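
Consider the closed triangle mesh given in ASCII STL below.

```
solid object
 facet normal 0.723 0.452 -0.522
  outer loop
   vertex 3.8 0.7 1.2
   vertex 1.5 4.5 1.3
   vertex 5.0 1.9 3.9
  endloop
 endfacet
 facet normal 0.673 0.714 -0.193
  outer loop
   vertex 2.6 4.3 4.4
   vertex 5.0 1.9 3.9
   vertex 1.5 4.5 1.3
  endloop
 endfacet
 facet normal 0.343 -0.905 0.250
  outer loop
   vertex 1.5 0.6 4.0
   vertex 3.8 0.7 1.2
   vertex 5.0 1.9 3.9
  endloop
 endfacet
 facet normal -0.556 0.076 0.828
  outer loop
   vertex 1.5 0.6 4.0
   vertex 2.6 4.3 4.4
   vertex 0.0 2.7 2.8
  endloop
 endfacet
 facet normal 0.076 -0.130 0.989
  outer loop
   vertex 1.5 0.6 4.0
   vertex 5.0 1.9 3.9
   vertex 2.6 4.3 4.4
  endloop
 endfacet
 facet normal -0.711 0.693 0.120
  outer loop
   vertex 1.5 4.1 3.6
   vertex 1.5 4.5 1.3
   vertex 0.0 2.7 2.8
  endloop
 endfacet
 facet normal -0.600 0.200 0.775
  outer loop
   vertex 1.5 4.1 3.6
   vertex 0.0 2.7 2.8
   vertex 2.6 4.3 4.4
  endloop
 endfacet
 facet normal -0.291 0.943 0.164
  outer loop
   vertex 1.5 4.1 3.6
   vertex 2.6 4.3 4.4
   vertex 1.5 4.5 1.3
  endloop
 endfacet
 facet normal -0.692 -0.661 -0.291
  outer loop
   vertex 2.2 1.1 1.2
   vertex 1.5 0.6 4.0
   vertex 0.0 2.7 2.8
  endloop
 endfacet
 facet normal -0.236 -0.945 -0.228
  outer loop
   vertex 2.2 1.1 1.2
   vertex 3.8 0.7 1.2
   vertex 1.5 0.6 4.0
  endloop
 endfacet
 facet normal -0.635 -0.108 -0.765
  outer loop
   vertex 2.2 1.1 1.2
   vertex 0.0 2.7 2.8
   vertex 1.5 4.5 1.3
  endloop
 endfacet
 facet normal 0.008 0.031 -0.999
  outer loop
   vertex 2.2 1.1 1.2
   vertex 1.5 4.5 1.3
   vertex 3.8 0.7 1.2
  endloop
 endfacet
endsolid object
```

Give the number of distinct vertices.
8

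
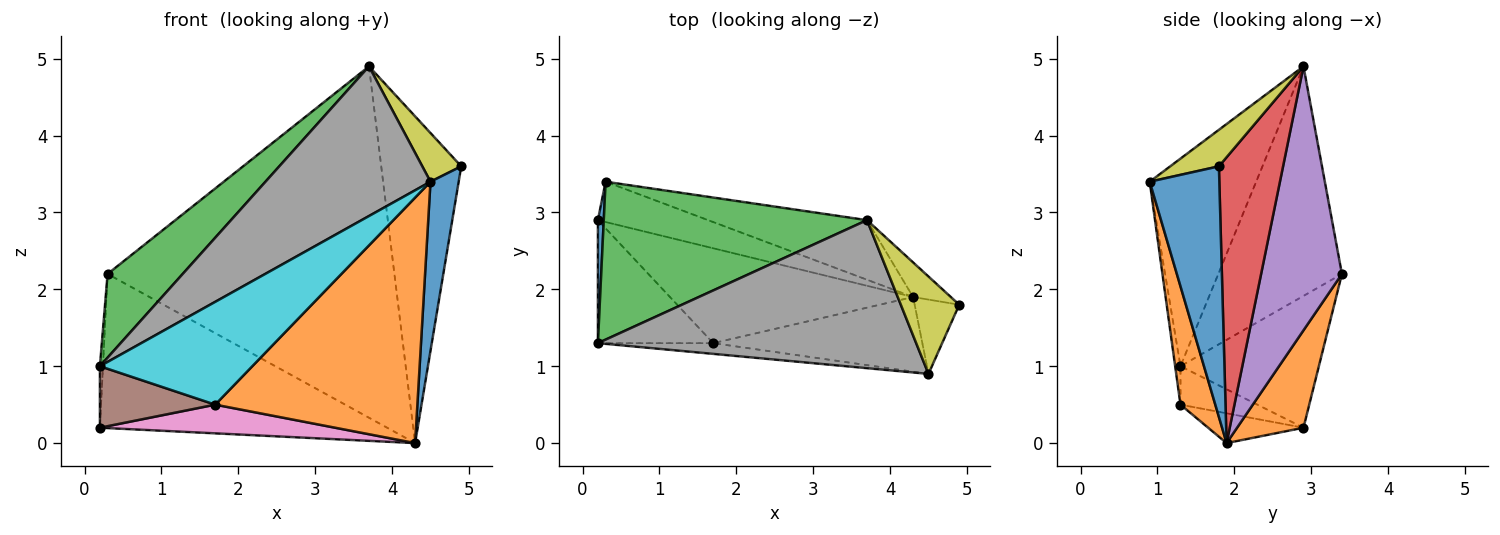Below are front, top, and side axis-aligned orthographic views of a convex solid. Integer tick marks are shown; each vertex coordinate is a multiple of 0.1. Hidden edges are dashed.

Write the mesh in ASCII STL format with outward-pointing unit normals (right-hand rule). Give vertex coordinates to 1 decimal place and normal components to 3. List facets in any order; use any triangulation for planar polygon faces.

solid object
 facet normal -0.999 0.022 0.044
  outer loop
   vertex 0.2 2.9 0.2
   vertex 0.2 1.3 1.0
   vertex 0.3 3.4 2.2
  endloop
 endfacet
 facet normal 0.218 0.944 -0.247
  outer loop
   vertex 0.2 2.9 0.2
   vertex 0.3 3.4 2.2
   vertex 4.3 1.9 0.0
  endloop
 endfacet
 facet normal -0.610 -0.371 0.700
  outer loop
   vertex 3.7 2.9 4.9
   vertex 0.3 3.4 2.2
   vertex 0.2 1.3 1.0
  endloop
 endfacet
 facet normal 0.624 0.777 -0.082
  outer loop
   vertex 3.7 2.9 4.9
   vertex 4.9 1.8 3.6
   vertex 4.3 1.9 0.0
  endloop
 endfacet
 facet normal 0.268 0.950 -0.161
  outer loop
   vertex 3.7 2.9 4.9
   vertex 4.3 1.9 0.0
   vertex 0.3 3.4 2.2
  endloop
 endfacet
 facet normal -0.286 -0.429 -0.857
  outer loop
   vertex 1.7 1.3 0.5
   vertex 0.2 1.3 1.0
   vertex 0.2 2.9 0.2
  endloop
 endfacet
 facet normal -0.116 -0.287 -0.951
  outer loop
   vertex 1.7 1.3 0.5
   vertex 0.2 2.9 0.2
   vertex 4.3 1.9 0.0
  endloop
 endfacet
 facet normal -0.417 -0.646 0.639
  outer loop
   vertex 4.5 0.9 3.4
   vertex 3.7 2.9 4.9
   vertex 0.2 1.3 1.0
  endloop
 endfacet
 facet normal 0.488 -0.390 0.781
  outer loop
   vertex 4.5 0.9 3.4
   vertex 4.9 1.8 3.6
   vertex 3.7 2.9 4.9
  endloop
 endfacet
 facet normal -0.035 -0.994 -0.104
  outer loop
   vertex 4.5 0.9 3.4
   vertex 0.2 1.3 1.0
   vertex 1.7 1.3 0.5
  endloop
 endfacet
 facet normal 0.915 -0.370 -0.163
  outer loop
   vertex 4.5 0.9 3.4
   vertex 4.3 1.9 0.0
   vertex 4.9 1.8 3.6
  endloop
 endfacet
 facet normal 0.163 -0.944 -0.287
  outer loop
   vertex 4.5 0.9 3.4
   vertex 1.7 1.3 0.5
   vertex 4.3 1.9 0.0
  endloop
 endfacet
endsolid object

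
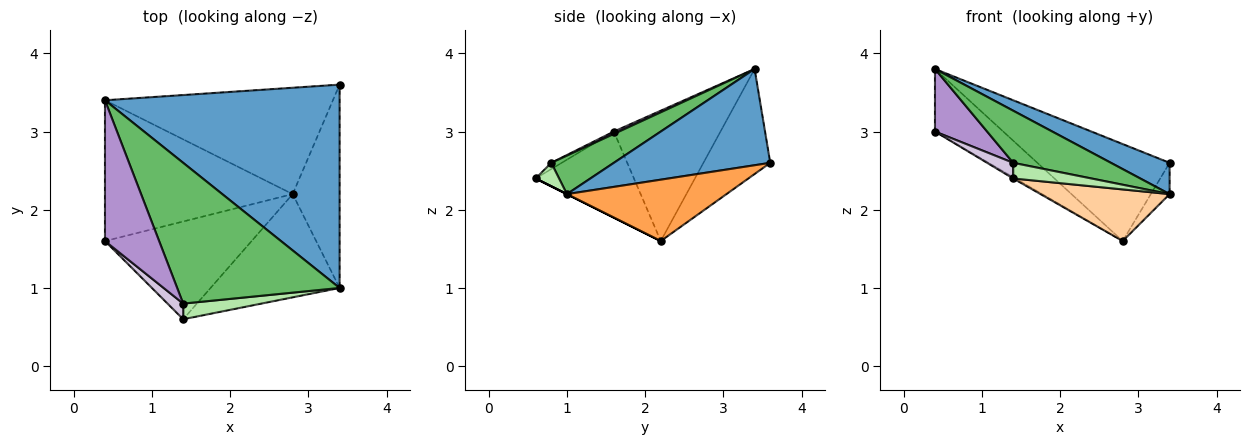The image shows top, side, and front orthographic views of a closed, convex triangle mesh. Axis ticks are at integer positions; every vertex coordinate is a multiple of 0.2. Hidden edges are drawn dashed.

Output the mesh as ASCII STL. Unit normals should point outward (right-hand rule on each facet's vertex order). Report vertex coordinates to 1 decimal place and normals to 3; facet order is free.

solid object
 facet normal 0.376 -0.141 0.916
  outer loop
   vertex 3.4 3.6 2.6
   vertex 0.4 3.4 3.8
   vertex 3.4 1.0 2.2
  endloop
 endfacet
 facet normal -0.322 0.638 -0.700
  outer loop
   vertex 2.8 2.2 1.6
   vertex 0.4 3.4 3.8
   vertex 3.4 3.6 2.6
  endloop
 endfacet
 facet normal 0.791 0.093 -0.605
  outer loop
   vertex 2.8 2.2 1.6
   vertex 3.4 3.6 2.6
   vertex 3.4 1.0 2.2
  endloop
 endfacet
 facet normal 0.000 -0.447 -0.894
  outer loop
   vertex 1.4 0.6 2.4
   vertex 2.8 2.2 1.6
   vertex 3.4 1.0 2.2
  endloop
 endfacet
 facet normal 0.217 -0.339 0.915
  outer loop
   vertex 1.4 0.8 2.6
   vertex 3.4 1.0 2.2
   vertex 0.4 3.4 3.8
  endloop
 endfacet
 facet normal 0.208 -0.692 0.692
  outer loop
   vertex 1.4 0.8 2.6
   vertex 1.4 0.6 2.4
   vertex 3.4 1.0 2.2
  endloop
 endfacet
 facet normal -0.536 0.343 -0.772
  outer loop
   vertex 0.4 1.6 3.0
   vertex 0.4 3.4 3.8
   vertex 2.8 2.2 1.6
  endloop
 endfacet
 facet normal -0.506 0.011 -0.862
  outer loop
   vertex 0.4 1.6 3.0
   vertex 2.8 2.2 1.6
   vertex 1.4 0.6 2.4
  endloop
 endfacet
 facet normal 0.041 -0.406 0.913
  outer loop
   vertex 0.4 1.6 3.0
   vertex 1.4 0.8 2.6
   vertex 0.4 3.4 3.8
  endloop
 endfacet
 facet normal -0.272 -0.680 0.680
  outer loop
   vertex 0.4 1.6 3.0
   vertex 1.4 0.6 2.4
   vertex 1.4 0.8 2.6
  endloop
 endfacet
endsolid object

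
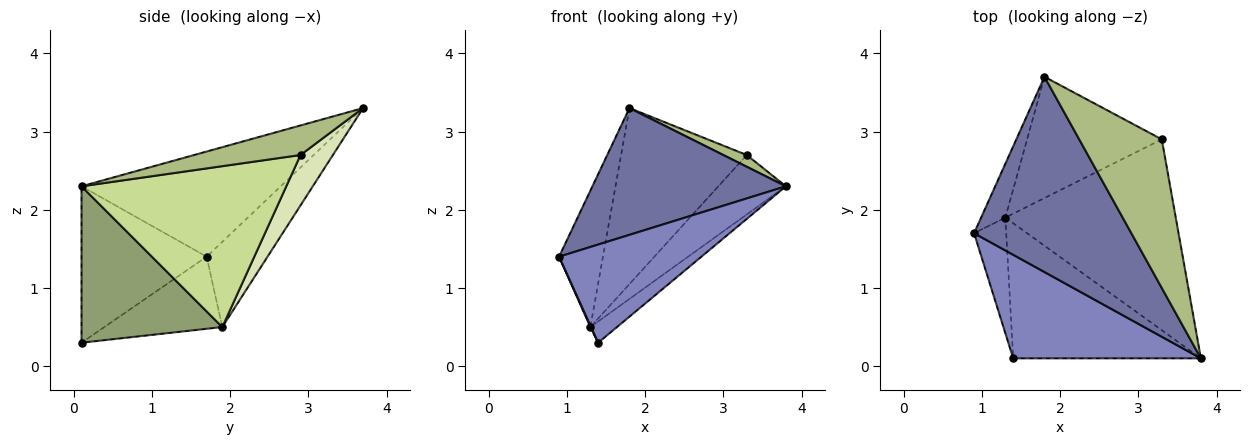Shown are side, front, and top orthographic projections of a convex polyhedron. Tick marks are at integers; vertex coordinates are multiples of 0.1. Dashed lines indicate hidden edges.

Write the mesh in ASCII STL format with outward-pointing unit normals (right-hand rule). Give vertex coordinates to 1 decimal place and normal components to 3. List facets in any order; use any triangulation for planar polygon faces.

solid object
 facet normal -0.489 -0.475 0.732
  outer loop
   vertex 1.8 3.7 3.3
   vertex 0.9 1.7 1.4
   vertex 3.8 0.1 2.3
  endloop
 endfacet
 facet normal -0.518 -0.589 0.621
  outer loop
   vertex 1.4 0.1 0.3
   vertex 3.8 0.1 2.3
   vertex 0.9 1.7 1.4
  endloop
 endfacet
 facet normal -0.791 0.569 -0.225
  outer loop
   vertex 1.3 1.9 0.5
   vertex 0.9 1.7 1.4
   vertex 1.8 3.7 3.3
  endloop
 endfacet
 facet normal -0.913 -0.006 -0.407
  outer loop
   vertex 1.3 1.9 0.5
   vertex 1.4 0.1 0.3
   vertex 0.9 1.7 1.4
  endloop
 endfacet
 facet normal 0.636 0.120 -0.763
  outer loop
   vertex 1.3 1.9 0.5
   vertex 3.8 0.1 2.3
   vertex 1.4 0.1 0.3
  endloop
 endfacet
 facet normal 0.336 -0.074 0.939
  outer loop
   vertex 3.3 2.9 2.7
   vertex 1.8 3.7 3.3
   vertex 3.8 0.1 2.3
  endloop
 endfacet
 facet normal 0.670 0.221 -0.709
  outer loop
   vertex 3.3 2.9 2.7
   vertex 3.8 0.1 2.3
   vertex 1.3 1.9 0.5
  endloop
 endfacet
 facet normal 0.208 0.806 -0.555
  outer loop
   vertex 3.3 2.9 2.7
   vertex 1.3 1.9 0.5
   vertex 1.8 3.7 3.3
  endloop
 endfacet
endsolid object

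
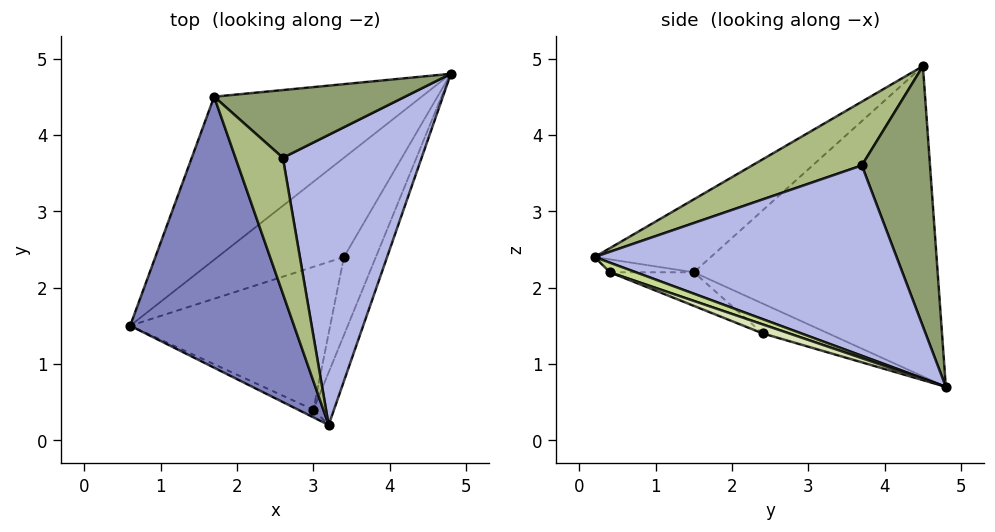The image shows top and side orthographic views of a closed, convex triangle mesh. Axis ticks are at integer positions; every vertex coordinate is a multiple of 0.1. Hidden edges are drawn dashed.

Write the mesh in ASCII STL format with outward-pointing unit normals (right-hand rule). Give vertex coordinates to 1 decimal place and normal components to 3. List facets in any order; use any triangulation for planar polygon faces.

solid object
 facet normal -0.647 0.627 -0.433
  outer loop
   vertex 1.7 4.5 4.9
   vertex 4.8 4.8 0.7
   vertex 0.6 1.5 2.2
  endloop
 endfacet
 facet normal -0.337 -0.558 0.758
  outer loop
   vertex 1.7 4.5 4.9
   vertex 0.6 1.5 2.2
   vertex 3.2 0.2 2.4
  endloop
 endfacet
 facet normal -0.227 -0.148 -0.962
  outer loop
   vertex 3.4 2.4 1.4
   vertex 0.6 1.5 2.2
   vertex 4.8 4.8 0.7
  endloop
 endfacet
 facet normal 0.807 -0.063 0.588
  outer loop
   vertex 2.6 3.7 3.6
   vertex 3.2 0.2 2.4
   vertex 4.8 4.8 0.7
  endloop
 endfacet
 facet normal 0.805 -0.054 0.591
  outer loop
   vertex 2.6 3.7 3.6
   vertex 4.8 4.8 0.7
   vertex 1.7 4.5 4.9
  endloop
 endfacet
 facet normal 0.801 -0.067 0.595
  outer loop
   vertex 2.6 3.7 3.6
   vertex 1.7 4.5 4.9
   vertex 3.2 0.2 2.4
  endloop
 endfacet
 facet normal 0.382 -0.434 -0.816
  outer loop
   vertex 3.0 0.4 2.2
   vertex 4.8 4.8 0.7
   vertex 3.2 0.2 2.4
  endloop
 endfacet
 facet normal 0.249 -0.402 -0.881
  outer loop
   vertex 3.0 0.4 2.2
   vertex 3.4 2.4 1.4
   vertex 4.8 4.8 0.7
  endloop
 endfacet
 facet normal -0.374 -0.816 -0.442
  outer loop
   vertex 3.0 0.4 2.2
   vertex 3.2 0.2 2.4
   vertex 0.6 1.5 2.2
  endloop
 endfacet
 facet normal -0.156 -0.340 -0.927
  outer loop
   vertex 3.0 0.4 2.2
   vertex 0.6 1.5 2.2
   vertex 3.4 2.4 1.4
  endloop
 endfacet
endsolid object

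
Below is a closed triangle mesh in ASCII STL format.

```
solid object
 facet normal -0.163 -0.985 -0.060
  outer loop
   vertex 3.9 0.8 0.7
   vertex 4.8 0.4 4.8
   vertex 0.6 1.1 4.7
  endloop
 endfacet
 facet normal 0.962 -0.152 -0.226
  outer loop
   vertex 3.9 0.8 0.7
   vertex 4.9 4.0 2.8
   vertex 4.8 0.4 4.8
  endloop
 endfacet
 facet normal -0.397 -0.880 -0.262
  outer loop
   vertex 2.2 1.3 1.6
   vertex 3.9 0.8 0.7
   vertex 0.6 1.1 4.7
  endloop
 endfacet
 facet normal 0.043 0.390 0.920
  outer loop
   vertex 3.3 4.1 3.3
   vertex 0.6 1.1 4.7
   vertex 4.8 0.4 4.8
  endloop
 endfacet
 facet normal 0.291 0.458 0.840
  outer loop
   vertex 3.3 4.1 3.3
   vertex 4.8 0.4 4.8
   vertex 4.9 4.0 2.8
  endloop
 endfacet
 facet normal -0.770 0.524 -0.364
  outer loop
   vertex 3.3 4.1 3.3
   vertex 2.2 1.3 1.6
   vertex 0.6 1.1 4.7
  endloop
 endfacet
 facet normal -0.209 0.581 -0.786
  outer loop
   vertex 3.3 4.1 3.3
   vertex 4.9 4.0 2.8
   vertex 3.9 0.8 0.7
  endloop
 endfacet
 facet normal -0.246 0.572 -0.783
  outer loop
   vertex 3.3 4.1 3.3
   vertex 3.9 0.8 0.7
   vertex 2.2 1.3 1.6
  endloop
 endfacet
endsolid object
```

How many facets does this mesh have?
8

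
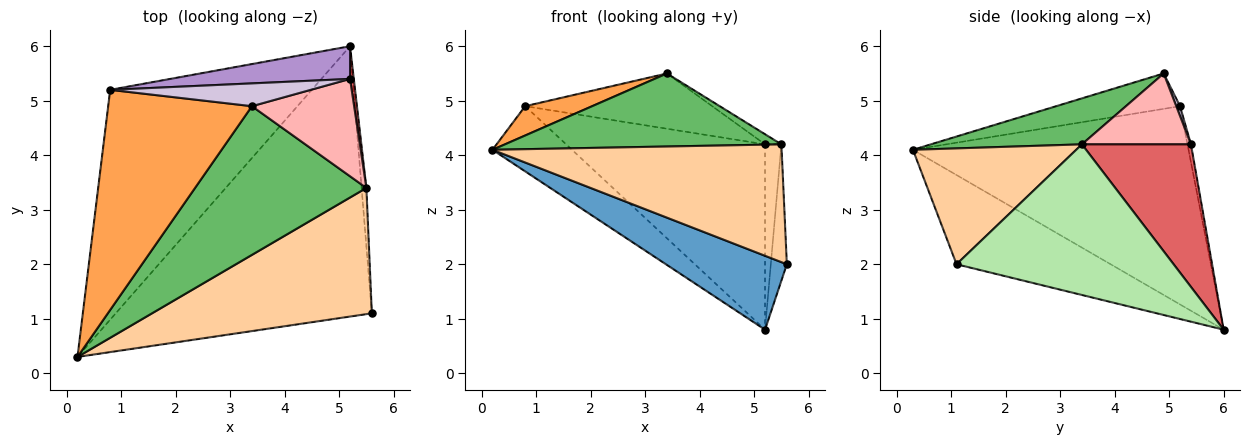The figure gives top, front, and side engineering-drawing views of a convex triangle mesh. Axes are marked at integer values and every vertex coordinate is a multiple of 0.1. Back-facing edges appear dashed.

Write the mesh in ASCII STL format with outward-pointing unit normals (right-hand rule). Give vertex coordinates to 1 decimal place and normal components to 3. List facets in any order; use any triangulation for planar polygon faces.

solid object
 facet normal -0.319 -0.250 -0.914
  outer loop
   vertex 5.2 6.0 0.8
   vertex 5.6 1.1 2.0
   vertex 0.2 0.3 4.1
  endloop
 endfacet
 facet normal -0.687 0.198 -0.699
  outer loop
   vertex 0.8 5.2 4.9
   vertex 5.2 6.0 0.8
   vertex 0.2 0.3 4.1
  endloop
 endfacet
 facet normal -0.237 -0.128 0.963
  outer loop
   vertex 0.8 5.2 4.9
   vertex 0.2 0.3 4.1
   vertex 3.4 4.9 5.5
  endloop
 endfacet
 facet normal 0.360 -0.637 0.682
  outer loop
   vertex 5.5 3.4 4.2
   vertex 0.2 0.3 4.1
   vertex 5.6 1.1 2.0
  endloop
 endfacet
 facet normal 0.234 -0.428 0.873
  outer loop
   vertex 5.5 3.4 4.2
   vertex 3.4 4.9 5.5
   vertex 0.2 0.3 4.1
  endloop
 endfacet
 facet normal 0.997 0.074 -0.032
  outer loop
   vertex 5.5 3.4 4.2
   vertex 5.6 1.1 2.0
   vertex 5.2 6.0 0.8
  endloop
 endfacet
 facet normal 0.989 0.148 0.026
  outer loop
   vertex 5.2 5.4 4.2
   vertex 5.5 3.4 4.2
   vertex 5.2 6.0 0.8
  endloop
 endfacet
 facet normal 0.568 0.085 0.819
  outer loop
   vertex 5.2 5.4 4.2
   vertex 3.4 4.9 5.5
   vertex 5.5 3.4 4.2
  endloop
 endfacet
 facet normal -0.017 0.985 0.174
  outer loop
   vertex 5.2 5.4 4.2
   vertex 5.2 6.0 0.8
   vertex 0.8 5.2 4.9
  endloop
 endfacet
 facet normal 0.019 0.924 0.381
  outer loop
   vertex 5.2 5.4 4.2
   vertex 0.8 5.2 4.9
   vertex 3.4 4.9 5.5
  endloop
 endfacet
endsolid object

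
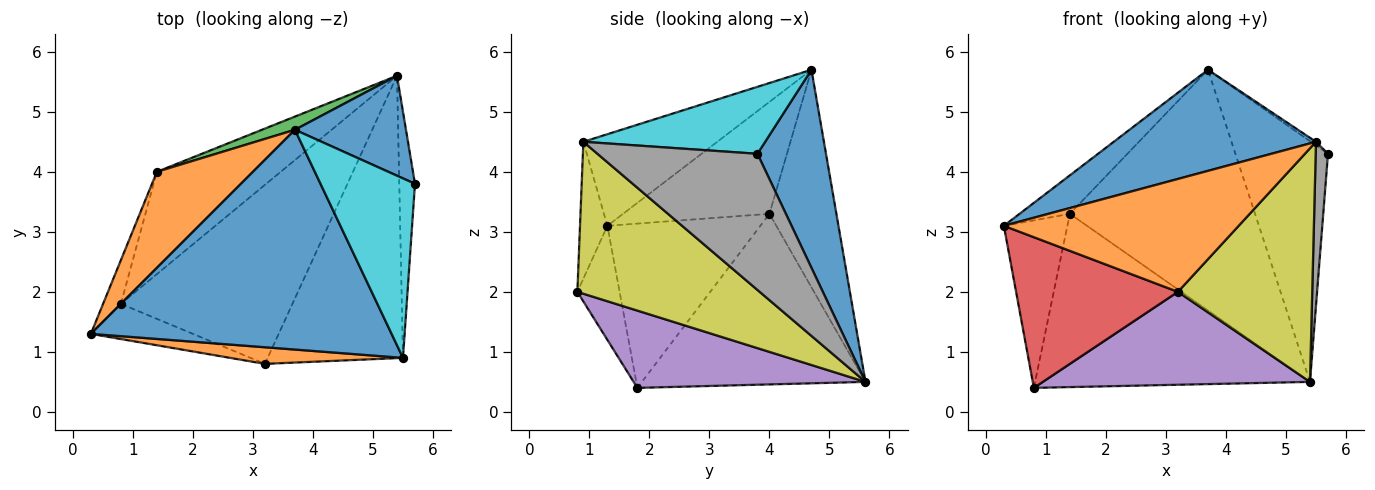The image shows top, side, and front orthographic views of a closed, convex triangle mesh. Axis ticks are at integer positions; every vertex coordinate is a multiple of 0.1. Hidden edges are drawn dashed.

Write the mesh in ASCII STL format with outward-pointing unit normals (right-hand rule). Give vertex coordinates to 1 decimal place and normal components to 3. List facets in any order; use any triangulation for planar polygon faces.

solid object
 facet normal 0.565 0.762 0.317
  outer loop
   vertex 3.7 4.7 5.7
   vertex 5.7 3.8 4.3
   vertex 5.4 5.6 0.5
  endloop
 endfacet
 facet normal -0.734 0.252 0.630
  outer loop
   vertex 1.4 4.0 3.3
   vertex 0.3 1.3 3.1
   vertex 3.7 4.7 5.7
  endloop
 endfacet
 facet normal -0.340 0.939 0.052
  outer loop
   vertex 1.4 4.0 3.3
   vertex 3.7 4.7 5.7
   vertex 5.4 5.6 0.5
  endloop
 endfacet
 facet normal -0.246 -0.944 -0.220
  outer loop
   vertex 0.8 1.8 0.4
   vertex 3.2 0.8 2.0
   vertex 0.3 1.3 3.1
  endloop
 endfacet
 facet normal 0.371 -0.428 -0.824
  outer loop
   vertex 0.8 1.8 0.4
   vertex 5.4 5.6 0.5
   vertex 3.2 0.8 2.0
  endloop
 endfacet
 facet normal -0.919 0.382 -0.099
  outer loop
   vertex 0.8 1.8 0.4
   vertex 0.3 1.3 3.1
   vertex 1.4 4.0 3.3
  endloop
 endfacet
 facet normal -0.574 0.705 -0.416
  outer loop
   vertex 0.8 1.8 0.4
   vertex 1.4 4.0 3.3
   vertex 5.4 5.6 0.5
  endloop
 endfacet
 facet normal 0.991 -0.076 -0.114
  outer loop
   vertex 5.5 0.9 4.5
   vertex 5.4 5.6 0.5
   vertex 5.7 3.8 4.3
  endloop
 endfacet
 facet normal 0.654 -0.482 -0.583
  outer loop
   vertex 5.5 0.9 4.5
   vertex 3.2 0.8 2.0
   vertex 5.4 5.6 0.5
  endloop
 endfacet
 facet normal 0.578 0.016 0.816
  outer loop
   vertex 5.5 0.9 4.5
   vertex 5.7 3.8 4.3
   vertex 3.7 4.7 5.7
  endloop
 endfacet
 facet normal -0.267 -0.403 0.876
  outer loop
   vertex 5.5 0.9 4.5
   vertex 3.7 4.7 5.7
   vertex 0.3 1.3 3.1
  endloop
 endfacet
 facet normal -0.115 -0.983 0.145
  outer loop
   vertex 5.5 0.9 4.5
   vertex 0.3 1.3 3.1
   vertex 3.2 0.8 2.0
  endloop
 endfacet
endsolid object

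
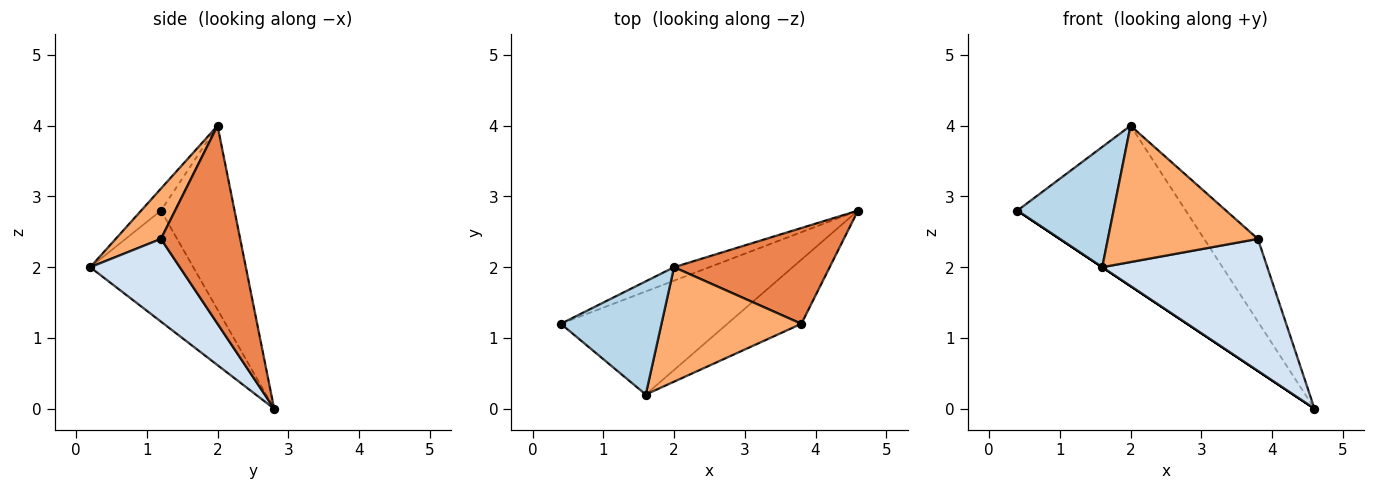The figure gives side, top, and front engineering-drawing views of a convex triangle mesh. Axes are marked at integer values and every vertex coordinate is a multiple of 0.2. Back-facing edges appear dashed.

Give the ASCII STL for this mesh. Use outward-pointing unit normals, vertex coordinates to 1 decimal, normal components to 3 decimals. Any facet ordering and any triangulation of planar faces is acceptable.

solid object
 facet normal -0.555 0.000 -0.832
  outer loop
   vertex 1.6 0.2 2.0
   vertex 0.4 1.2 2.8
   vertex 4.6 2.8 0.0
  endloop
 endfacet
 facet normal -0.399 0.914 -0.077
  outer loop
   vertex 2.0 2.0 4.0
   vertex 4.6 2.8 0.0
   vertex 0.4 1.2 2.8
  endloop
 endfacet
 facet normal -0.148 -0.720 0.678
  outer loop
   vertex 2.0 2.0 4.0
   vertex 0.4 1.2 2.8
   vertex 1.6 0.2 2.0
  endloop
 endfacet
 facet normal 0.439 -0.808 -0.393
  outer loop
   vertex 3.8 1.2 2.4
   vertex 1.6 0.2 2.0
   vertex 4.6 2.8 0.0
  endloop
 endfacet
 facet normal 0.694 0.471 0.545
  outer loop
   vertex 3.8 1.2 2.4
   vertex 4.6 2.8 0.0
   vertex 2.0 2.0 4.0
  endloop
 endfacet
 facet normal 0.225 -0.746 0.626
  outer loop
   vertex 3.8 1.2 2.4
   vertex 2.0 2.0 4.0
   vertex 1.6 0.2 2.0
  endloop
 endfacet
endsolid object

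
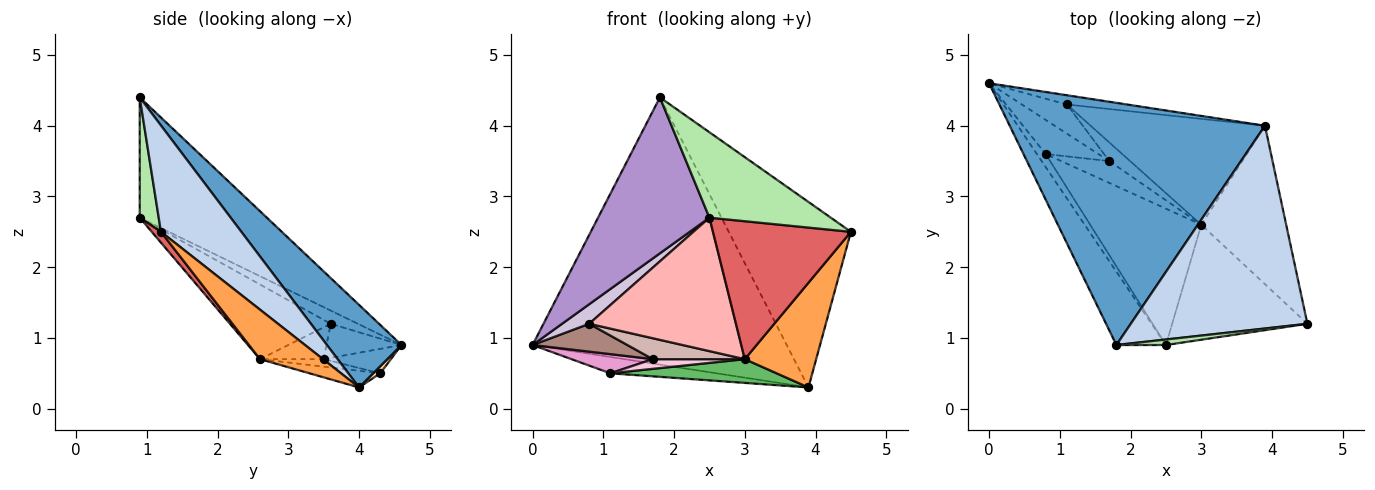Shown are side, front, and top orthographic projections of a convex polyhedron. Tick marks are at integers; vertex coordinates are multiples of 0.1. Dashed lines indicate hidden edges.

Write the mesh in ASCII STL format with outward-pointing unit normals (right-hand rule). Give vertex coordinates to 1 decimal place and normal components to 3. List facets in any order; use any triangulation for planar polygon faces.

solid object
 facet normal 0.212 0.724 0.656
  outer loop
   vertex 1.8 0.9 4.4
   vertex 3.9 4.0 0.3
   vertex 0.0 4.6 0.9
  endloop
 endfacet
 facet normal 0.406 0.617 0.674
  outer loop
   vertex 1.8 0.9 4.4
   vertex 4.5 1.2 2.5
   vertex 3.9 4.0 0.3
  endloop
 endfacet
 facet normal 0.438 -0.496 -0.750
  outer loop
   vertex 3.0 2.6 0.7
   vertex 3.9 4.0 0.3
   vertex 4.5 1.2 2.5
  endloop
 endfacet
 facet normal 0.058 0.869 -0.492
  outer loop
   vertex 1.1 4.3 0.5
   vertex 0.0 4.6 0.9
   vertex 3.9 4.0 0.3
  endloop
 endfacet
 facet normal -0.093 -0.218 -0.972
  outer loop
   vertex 1.1 4.3 0.5
   vertex 3.9 4.0 0.3
   vertex 3.0 2.6 0.7
  endloop
 endfacet
 facet normal 0.154 -0.986 0.064
  outer loop
   vertex 2.5 0.9 2.7
   vertex 4.5 1.2 2.5
   vertex 1.8 0.9 4.4
  endloop
 endfacet
 facet normal 0.051 -0.767 -0.639
  outer loop
   vertex 2.5 0.9 2.7
   vertex 3.0 2.6 0.7
   vertex 4.5 1.2 2.5
  endloop
 endfacet
 facet normal -0.433 -0.631 -0.644
  outer loop
   vertex 2.5 0.9 2.7
   vertex 0.8 3.6 1.2
   vertex 3.0 2.6 0.7
  endloop
 endfacet
 facet normal -0.719 -0.629 -0.296
  outer loop
   vertex 2.5 0.9 2.7
   vertex 1.8 0.9 4.4
   vertex 0.0 4.6 0.9
  endloop
 endfacet
 facet normal -0.640 -0.640 -0.426
  outer loop
   vertex 2.5 0.9 2.7
   vertex 0.0 4.6 0.9
   vertex 0.8 3.6 1.2
  endloop
 endfacet
 facet normal -0.448 -0.566 -0.692
  outer loop
   vertex 1.7 3.5 0.7
   vertex 0.8 3.6 1.2
   vertex 0.0 4.6 0.9
  endloop
 endfacet
 facet normal -0.432 -0.623 -0.652
  outer loop
   vertex 1.7 3.5 0.7
   vertex 3.0 2.6 0.7
   vertex 0.8 3.6 1.2
  endloop
 endfacet
 facet normal -0.413 -0.500 -0.761
  outer loop
   vertex 1.7 3.5 0.7
   vertex 0.0 4.6 0.9
   vertex 1.1 4.3 0.5
  endloop
 endfacet
 facet normal -0.304 -0.439 -0.845
  outer loop
   vertex 1.7 3.5 0.7
   vertex 1.1 4.3 0.5
   vertex 3.0 2.6 0.7
  endloop
 endfacet
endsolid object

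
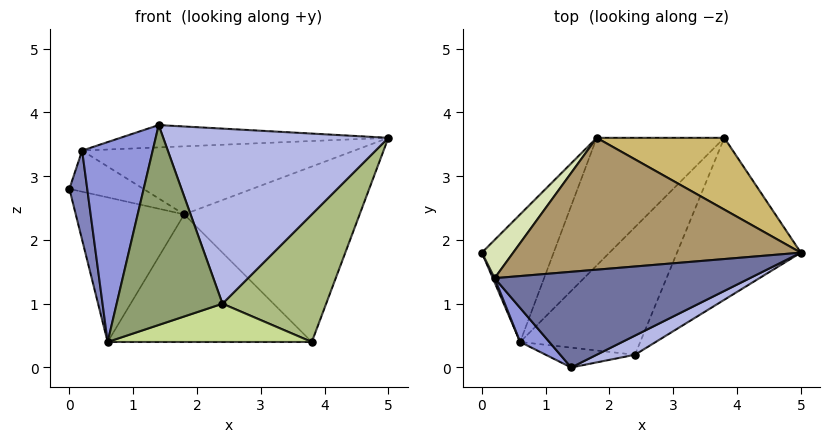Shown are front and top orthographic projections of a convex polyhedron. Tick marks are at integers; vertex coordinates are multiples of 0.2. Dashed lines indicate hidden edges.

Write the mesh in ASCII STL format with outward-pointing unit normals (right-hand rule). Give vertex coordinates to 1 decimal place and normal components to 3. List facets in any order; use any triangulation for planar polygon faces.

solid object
 facet normal -0.059 0.227 0.972
  outer loop
   vertex 0.2 1.4 3.4
   vertex 1.4 0.0 3.8
   vertex 5.0 1.8 3.6
  endloop
 endfacet
 facet normal -0.906 -0.423 0.020
  outer loop
   vertex 0.2 1.4 3.4
   vertex 0.0 1.8 2.8
   vertex 0.6 0.4 0.4
  endloop
 endfacet
 facet normal -0.770 -0.629 0.107
  outer loop
   vertex 0.2 1.4 3.4
   vertex 0.6 0.4 0.4
   vertex 1.4 0.0 3.8
  endloop
 endfacet
 facet normal 0.449 -0.888 0.097
  outer loop
   vertex 2.4 0.2 1.0
   vertex 5.0 1.8 3.6
   vertex 1.4 0.0 3.8
  endloop
 endfacet
 facet normal -0.077 -0.992 -0.099
  outer loop
   vertex 2.4 0.2 1.0
   vertex 1.4 0.0 3.8
   vertex 0.6 0.4 0.4
  endloop
 endfacet
 facet normal 0.759 -0.403 -0.511
  outer loop
   vertex 2.4 0.2 1.0
   vertex 3.8 3.6 0.4
   vertex 5.0 1.8 3.6
  endloop
 endfacet
 facet normal 0.276 -0.276 -0.921
  outer loop
   vertex 2.4 0.2 1.0
   vertex 0.6 0.4 0.4
   vertex 3.8 3.6 0.4
  endloop
 endfacet
 facet normal -0.502 0.633 0.589
  outer loop
   vertex 1.8 3.6 2.4
   vertex 0.0 1.8 2.8
   vertex 0.2 1.4 3.4
  endloop
 endfacet
 facet normal -0.075 0.457 0.886
  outer loop
   vertex 1.8 3.6 2.4
   vertex 0.2 1.4 3.4
   vertex 5.0 1.8 3.6
  endloop
 endfacet
 facet normal 0.354 0.866 0.354
  outer loop
   vertex 1.8 3.6 2.4
   vertex 5.0 1.8 3.6
   vertex 3.8 3.6 0.4
  endloop
 endfacet
 facet normal -0.668 0.558 -0.493
  outer loop
   vertex 1.8 3.6 2.4
   vertex 0.6 0.4 0.4
   vertex 0.0 1.8 2.8
  endloop
 endfacet
 facet normal -0.577 0.577 -0.577
  outer loop
   vertex 1.8 3.6 2.4
   vertex 3.8 3.6 0.4
   vertex 0.6 0.4 0.4
  endloop
 endfacet
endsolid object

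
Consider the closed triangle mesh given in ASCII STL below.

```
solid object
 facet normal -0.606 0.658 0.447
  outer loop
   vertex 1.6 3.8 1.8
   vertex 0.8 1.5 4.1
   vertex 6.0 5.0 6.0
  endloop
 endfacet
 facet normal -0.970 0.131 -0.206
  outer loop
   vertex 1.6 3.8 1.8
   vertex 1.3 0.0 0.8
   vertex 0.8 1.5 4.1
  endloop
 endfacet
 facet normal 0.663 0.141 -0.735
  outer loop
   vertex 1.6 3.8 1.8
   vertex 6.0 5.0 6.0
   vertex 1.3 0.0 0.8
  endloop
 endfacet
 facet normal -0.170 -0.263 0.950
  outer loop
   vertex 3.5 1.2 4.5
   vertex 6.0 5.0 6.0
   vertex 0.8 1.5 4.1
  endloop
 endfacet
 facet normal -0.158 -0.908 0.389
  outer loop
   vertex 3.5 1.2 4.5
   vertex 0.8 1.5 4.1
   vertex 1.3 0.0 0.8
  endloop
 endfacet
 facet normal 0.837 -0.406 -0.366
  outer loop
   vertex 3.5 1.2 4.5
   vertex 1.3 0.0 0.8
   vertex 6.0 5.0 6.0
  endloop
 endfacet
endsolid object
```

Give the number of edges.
9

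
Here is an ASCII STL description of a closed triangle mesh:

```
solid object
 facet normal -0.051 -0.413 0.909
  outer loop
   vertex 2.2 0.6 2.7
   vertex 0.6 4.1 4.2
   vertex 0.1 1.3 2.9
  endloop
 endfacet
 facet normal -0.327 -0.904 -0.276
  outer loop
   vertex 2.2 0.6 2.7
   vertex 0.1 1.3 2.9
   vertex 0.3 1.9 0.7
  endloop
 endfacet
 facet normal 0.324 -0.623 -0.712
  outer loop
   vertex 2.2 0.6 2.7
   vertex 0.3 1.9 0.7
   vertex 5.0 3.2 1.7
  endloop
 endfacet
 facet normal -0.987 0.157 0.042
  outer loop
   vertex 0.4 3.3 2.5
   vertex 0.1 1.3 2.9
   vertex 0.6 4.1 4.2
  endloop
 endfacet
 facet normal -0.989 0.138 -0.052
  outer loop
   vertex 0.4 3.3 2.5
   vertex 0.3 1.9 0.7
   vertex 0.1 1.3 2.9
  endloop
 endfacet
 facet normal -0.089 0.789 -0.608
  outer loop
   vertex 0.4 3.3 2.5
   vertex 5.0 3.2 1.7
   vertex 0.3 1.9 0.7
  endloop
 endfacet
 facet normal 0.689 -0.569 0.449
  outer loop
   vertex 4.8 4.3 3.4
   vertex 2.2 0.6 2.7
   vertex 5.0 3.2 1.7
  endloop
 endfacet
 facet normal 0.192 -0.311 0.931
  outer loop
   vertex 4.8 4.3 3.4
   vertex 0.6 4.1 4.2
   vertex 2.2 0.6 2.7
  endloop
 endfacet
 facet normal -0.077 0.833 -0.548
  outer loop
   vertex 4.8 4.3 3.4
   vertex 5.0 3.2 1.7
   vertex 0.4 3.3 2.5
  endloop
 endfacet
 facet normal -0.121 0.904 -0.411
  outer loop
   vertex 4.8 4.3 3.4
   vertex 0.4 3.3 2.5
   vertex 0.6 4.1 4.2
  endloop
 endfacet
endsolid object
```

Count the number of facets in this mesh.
10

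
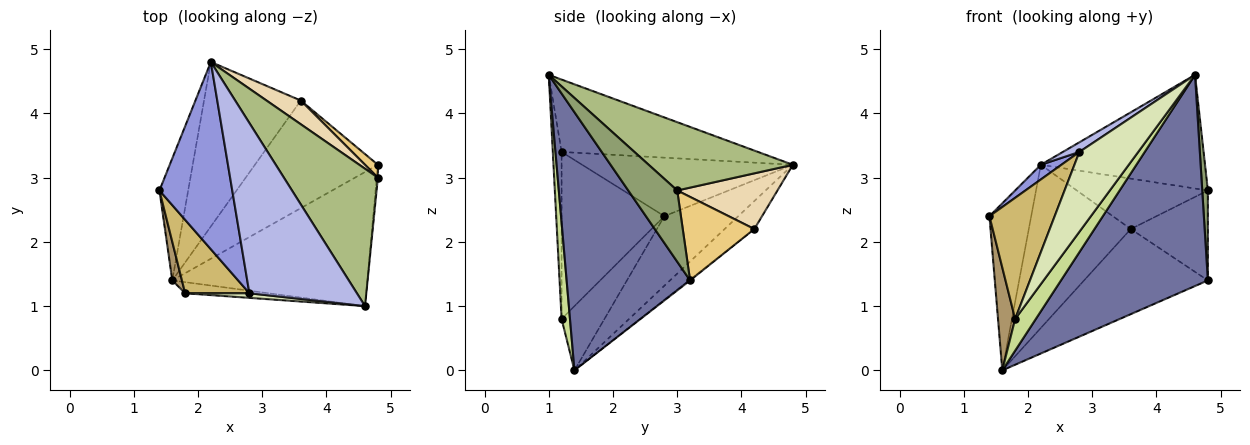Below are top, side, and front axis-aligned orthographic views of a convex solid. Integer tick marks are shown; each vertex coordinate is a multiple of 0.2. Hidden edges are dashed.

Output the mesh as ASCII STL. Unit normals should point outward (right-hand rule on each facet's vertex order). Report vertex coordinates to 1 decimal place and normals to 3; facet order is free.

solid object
 facet normal 0.579 -0.689 -0.437
  outer loop
   vertex 1.6 1.4 0.0
   vertex 4.8 3.2 1.4
   vertex 4.6 1.0 4.6
  endloop
 endfacet
 facet normal -0.819 0.463 -0.338
  outer loop
   vertex 2.2 4.8 3.2
   vertex 1.6 1.4 0.0
   vertex 1.4 2.8 2.4
  endloop
 endfacet
 facet normal -0.625 -0.061 0.778
  outer loop
   vertex 2.8 1.2 3.4
   vertex 2.2 4.8 3.2
   vertex 1.4 2.8 2.4
  endloop
 endfacet
 facet normal -0.558 -0.047 0.829
  outer loop
   vertex 2.8 1.2 3.4
   vertex 4.6 1.0 4.6
   vertex 2.2 4.8 3.2
  endloop
 endfacet
 facet normal 0.993 -0.114 -0.016
  outer loop
   vertex 4.8 3.0 2.8
   vertex 4.6 1.0 4.6
   vertex 4.8 3.2 1.4
  endloop
 endfacet
 facet normal 0.489 0.556 0.672
  outer loop
   vertex 4.8 3.0 2.8
   vertex 2.2 4.8 3.2
   vertex 4.6 1.0 4.6
  endloop
 endfacet
 facet normal 0.357 -0.881 -0.310
  outer loop
   vertex 1.8 1.2 0.8
   vertex 1.6 1.4 0.0
   vertex 4.6 1.0 4.6
  endloop
 endfacet
 facet normal -0.148 -0.987 0.057
  outer loop
   vertex 1.8 1.2 0.8
   vertex 4.6 1.0 4.6
   vertex 2.8 1.2 3.4
  endloop
 endfacet
 facet normal -0.920 -0.368 0.138
  outer loop
   vertex 1.8 1.2 0.8
   vertex 1.4 2.8 2.4
   vertex 1.6 1.4 0.0
  endloop
 endfacet
 facet normal -0.803 -0.510 0.309
  outer loop
   vertex 1.8 1.2 0.8
   vertex 2.8 1.2 3.4
   vertex 1.4 2.8 2.4
  endloop
 endfacet
 facet normal 0.677 0.729 0.104
  outer loop
   vertex 3.6 4.2 2.2
   vertex 4.8 3.0 2.8
   vertex 4.8 3.2 1.4
  endloop
 endfacet
 facet normal 0.569 0.744 0.350
  outer loop
   vertex 3.6 4.2 2.2
   vertex 2.2 4.8 3.2
   vertex 4.8 3.0 2.8
  endloop
 endfacet
 facet normal -0.006 0.620 -0.784
  outer loop
   vertex 3.6 4.2 2.2
   vertex 4.8 3.2 1.4
   vertex 1.6 1.4 0.0
  endloop
 endfacet
 facet normal -0.201 0.690 -0.695
  outer loop
   vertex 3.6 4.2 2.2
   vertex 1.6 1.4 0.0
   vertex 2.2 4.8 3.2
  endloop
 endfacet
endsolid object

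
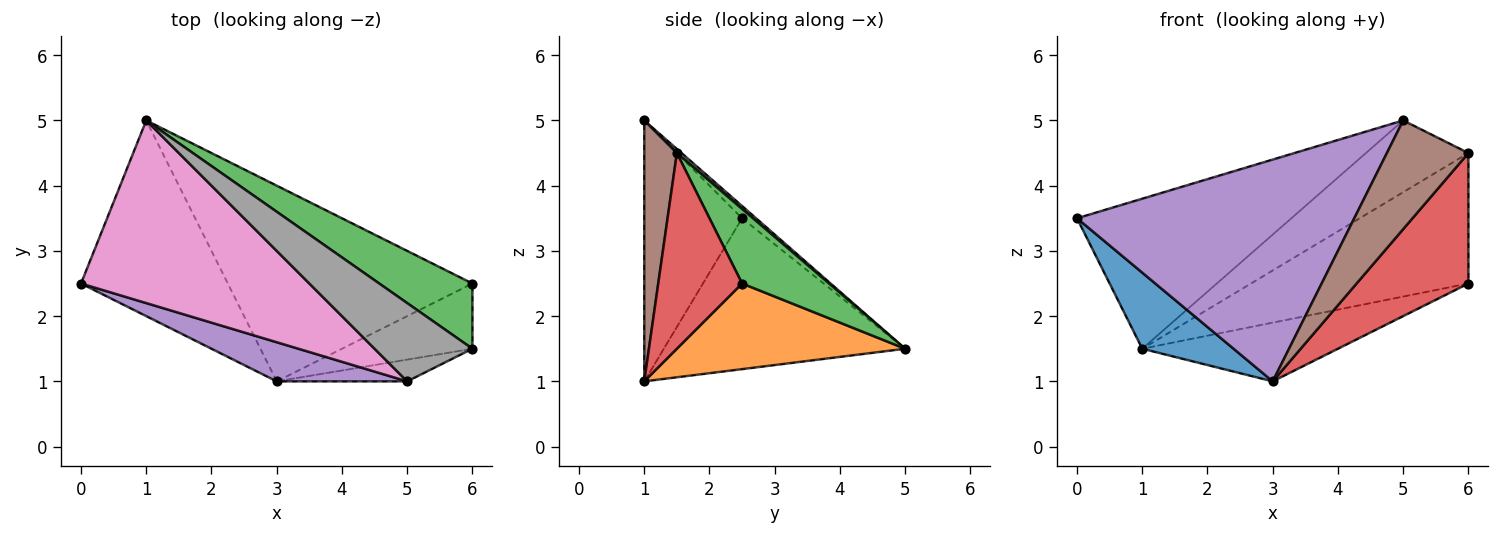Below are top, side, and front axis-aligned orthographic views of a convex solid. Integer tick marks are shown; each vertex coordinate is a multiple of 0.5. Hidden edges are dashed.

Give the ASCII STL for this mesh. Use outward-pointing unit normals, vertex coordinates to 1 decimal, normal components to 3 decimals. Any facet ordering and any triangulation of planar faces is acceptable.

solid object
 facet normal -0.692 -0.262 -0.673
  outer loop
   vertex 3.0 1.0 1.0
   vertex 0.0 2.5 3.5
   vertex 1.0 5.0 1.5
  endloop
 endfacet
 facet normal 0.318 0.272 -0.908
  outer loop
   vertex 3.0 1.0 1.0
   vertex 1.0 5.0 1.5
   vertex 6.0 2.5 2.5
  endloop
 endfacet
 facet normal 0.337 0.842 0.421
  outer loop
   vertex 6.0 1.5 4.5
   vertex 6.0 2.5 2.5
   vertex 1.0 5.0 1.5
  endloop
 endfacet
 facet normal 0.557 -0.743 -0.371
  outer loop
   vertex 6.0 1.5 4.5
   vertex 3.0 1.0 1.0
   vertex 6.0 2.5 2.5
  endloop
 endfacet
 facet normal -0.328 -0.930 0.164
  outer loop
   vertex 5.0 1.0 5.0
   vertex 0.0 2.5 3.5
   vertex 3.0 1.0 1.0
  endloop
 endfacet
 facet normal 0.365 -0.913 -0.183
  outer loop
   vertex 5.0 1.0 5.0
   vertex 3.0 1.0 1.0
   vertex 6.0 1.5 4.5
  endloop
 endfacet
 facet normal -0.041 0.634 0.772
  outer loop
   vertex 5.0 1.0 5.0
   vertex 1.0 5.0 1.5
   vertex 0.0 2.5 3.5
  endloop
 endfacet
 facet normal 0.031 0.675 0.737
  outer loop
   vertex 5.0 1.0 5.0
   vertex 6.0 1.5 4.5
   vertex 1.0 5.0 1.5
  endloop
 endfacet
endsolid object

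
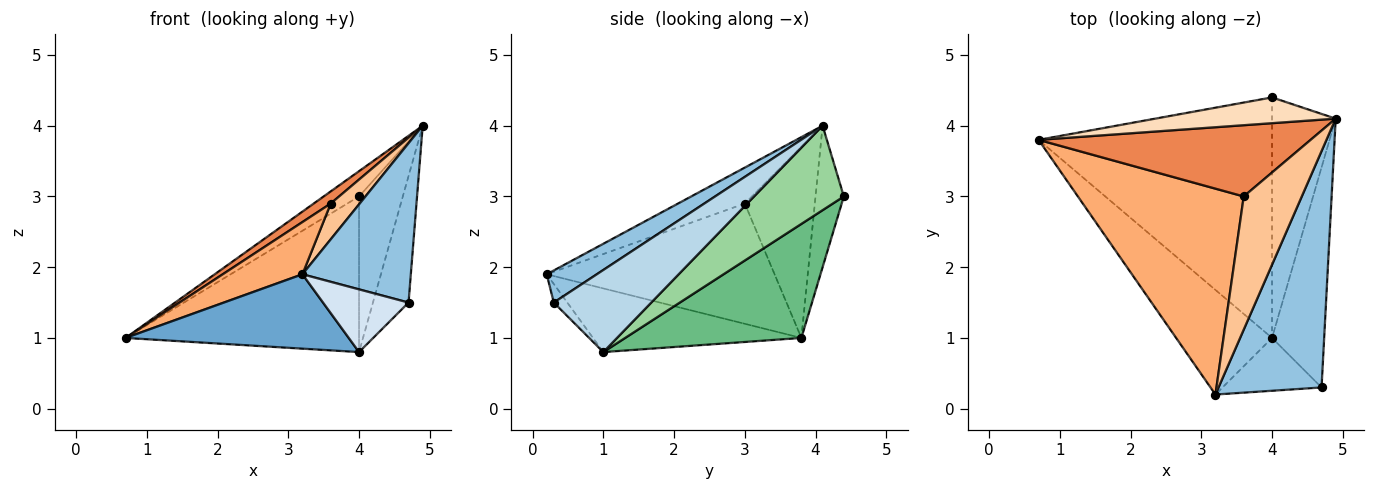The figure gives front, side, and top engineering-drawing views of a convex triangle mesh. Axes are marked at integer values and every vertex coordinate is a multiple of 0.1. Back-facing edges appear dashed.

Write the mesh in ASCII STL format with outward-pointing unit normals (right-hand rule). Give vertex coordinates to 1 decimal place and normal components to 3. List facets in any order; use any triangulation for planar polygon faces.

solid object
 facet normal -0.476 -0.510 -0.717
  outer loop
   vertex 4.0 1.0 0.8
   vertex 3.2 0.2 1.9
   vertex 0.7 3.8 1.0
  endloop
 endfacet
 facet normal 0.250 -0.541 0.803
  outer loop
   vertex 4.7 0.3 1.5
   vertex 4.9 4.1 4.0
   vertex 3.2 0.2 1.9
  endloop
 endfacet
 facet normal 0.807 0.295 -0.512
  outer loop
   vertex 4.7 0.3 1.5
   vertex 4.0 1.0 0.8
   vertex 4.9 4.1 4.0
  endloop
 endfacet
 facet normal -0.120 -0.759 -0.639
  outer loop
   vertex 4.7 0.3 1.5
   vertex 3.2 0.2 1.9
   vertex 4.0 1.0 0.8
  endloop
 endfacet
 facet normal -0.569 -0.138 0.811
  outer loop
   vertex 3.6 3.0 2.9
   vertex 4.9 4.1 4.0
   vertex 0.7 3.8 1.0
  endloop
 endfacet
 facet normal -0.575 -0.201 0.793
  outer loop
   vertex 3.6 3.0 2.9
   vertex 0.7 3.8 1.0
   vertex 3.2 0.2 1.9
  endloop
 endfacet
 facet normal -0.513 -0.223 0.829
  outer loop
   vertex 3.6 3.0 2.9
   vertex 3.2 0.2 1.9
   vertex 4.9 4.1 4.0
  endloop
 endfacet
 facet normal -0.489 0.611 0.623
  outer loop
   vertex 4.0 4.4 3.0
   vertex 0.7 3.8 1.0
   vertex 4.9 4.1 4.0
  endloop
 endfacet
 facet normal 0.379 0.503 -0.777
  outer loop
   vertex 4.0 4.4 3.0
   vertex 4.0 1.0 0.8
   vertex 0.7 3.8 1.0
  endloop
 endfacet
 facet normal 0.744 0.363 -0.561
  outer loop
   vertex 4.0 4.4 3.0
   vertex 4.9 4.1 4.0
   vertex 4.0 1.0 0.8
  endloop
 endfacet
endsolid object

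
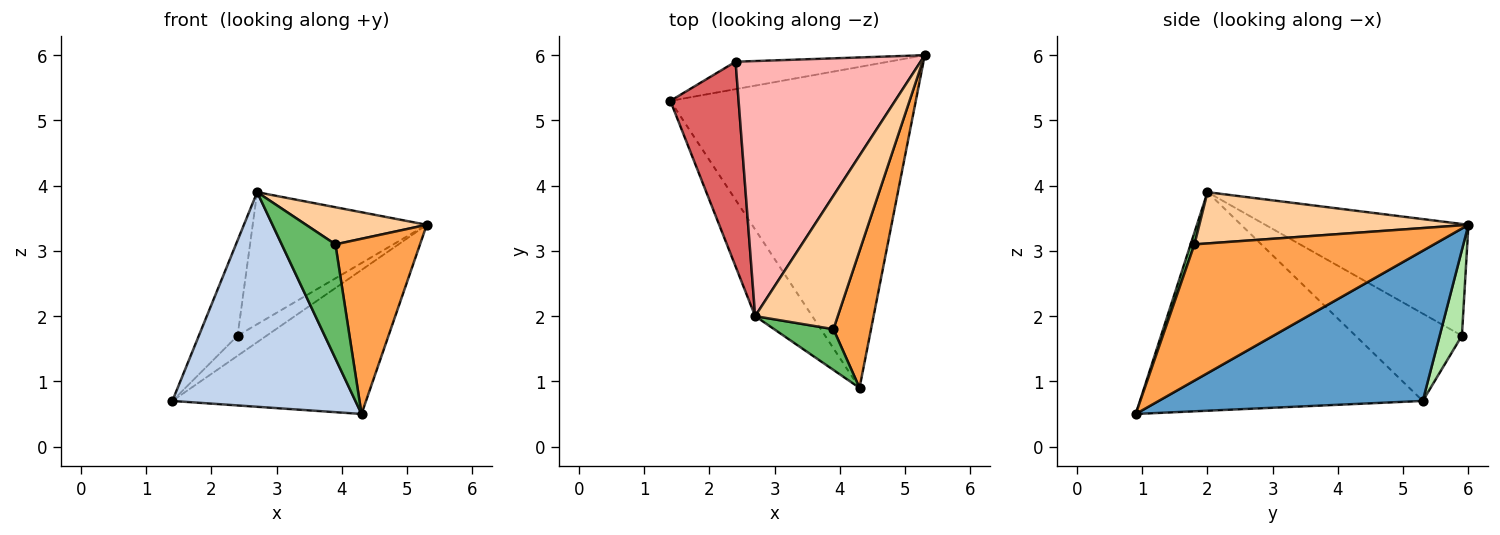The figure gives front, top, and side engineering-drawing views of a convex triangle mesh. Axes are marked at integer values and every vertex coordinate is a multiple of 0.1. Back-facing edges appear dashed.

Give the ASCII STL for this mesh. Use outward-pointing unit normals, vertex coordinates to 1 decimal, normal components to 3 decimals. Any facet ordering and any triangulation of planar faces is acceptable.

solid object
 facet normal 0.487 0.357 -0.797
  outer loop
   vertex 4.3 0.9 0.5
   vertex 1.4 5.3 0.7
   vertex 5.3 6.0 3.4
  endloop
 endfacet
 facet normal -0.820 -0.531 -0.214
  outer loop
   vertex 2.7 2.0 3.9
   vertex 1.4 5.3 0.7
   vertex 4.3 0.9 0.5
  endloop
 endfacet
 facet normal 0.913 -0.322 0.252
  outer loop
   vertex 3.9 1.8 3.1
   vertex 4.3 0.9 0.5
   vertex 5.3 6.0 3.4
  endloop
 endfacet
 facet normal 0.513 -0.230 0.827
  outer loop
   vertex 3.9 1.8 3.1
   vertex 5.3 6.0 3.4
   vertex 2.7 2.0 3.9
  endloop
 endfacet
 facet normal 0.067 -0.940 0.336
  outer loop
   vertex 3.9 1.8 3.1
   vertex 2.7 2.0 3.9
   vertex 4.3 0.9 0.5
  endloop
 endfacet
 facet normal 0.412 0.538 -0.735
  outer loop
   vertex 2.4 5.9 1.7
   vertex 5.3 6.0 3.4
   vertex 1.4 5.3 0.7
  endloop
 endfacet
 facet normal -0.757 0.276 0.592
  outer loop
   vertex 2.4 5.9 1.7
   vertex 1.4 5.3 0.7
   vertex 2.7 2.0 3.9
  endloop
 endfacet
 facet normal -0.473 0.405 0.783
  outer loop
   vertex 2.4 5.9 1.7
   vertex 2.7 2.0 3.9
   vertex 5.3 6.0 3.4
  endloop
 endfacet
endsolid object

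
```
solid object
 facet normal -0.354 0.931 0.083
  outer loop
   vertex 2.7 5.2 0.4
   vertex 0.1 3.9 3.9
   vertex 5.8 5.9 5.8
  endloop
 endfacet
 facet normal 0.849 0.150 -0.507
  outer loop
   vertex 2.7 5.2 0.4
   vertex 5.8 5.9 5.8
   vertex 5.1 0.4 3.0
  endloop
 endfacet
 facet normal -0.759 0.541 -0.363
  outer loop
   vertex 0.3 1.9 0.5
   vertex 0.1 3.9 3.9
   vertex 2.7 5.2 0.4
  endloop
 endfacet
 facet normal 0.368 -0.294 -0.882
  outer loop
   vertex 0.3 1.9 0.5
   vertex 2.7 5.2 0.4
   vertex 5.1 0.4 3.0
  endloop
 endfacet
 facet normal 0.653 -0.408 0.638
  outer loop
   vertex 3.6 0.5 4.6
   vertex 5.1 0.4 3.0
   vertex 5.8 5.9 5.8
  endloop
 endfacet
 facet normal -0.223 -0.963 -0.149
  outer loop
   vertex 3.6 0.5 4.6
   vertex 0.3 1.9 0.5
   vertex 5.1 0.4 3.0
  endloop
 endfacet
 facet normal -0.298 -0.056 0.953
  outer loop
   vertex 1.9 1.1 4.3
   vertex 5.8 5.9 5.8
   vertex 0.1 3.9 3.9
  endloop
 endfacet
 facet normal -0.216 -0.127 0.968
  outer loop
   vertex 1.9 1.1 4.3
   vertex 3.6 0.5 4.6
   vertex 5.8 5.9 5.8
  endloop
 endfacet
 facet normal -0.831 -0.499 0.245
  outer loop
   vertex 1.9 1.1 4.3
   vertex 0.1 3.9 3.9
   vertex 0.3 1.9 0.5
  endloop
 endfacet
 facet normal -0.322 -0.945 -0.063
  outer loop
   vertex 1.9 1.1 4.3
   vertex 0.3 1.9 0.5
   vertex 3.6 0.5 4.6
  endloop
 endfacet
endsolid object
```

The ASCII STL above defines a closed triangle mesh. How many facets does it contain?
10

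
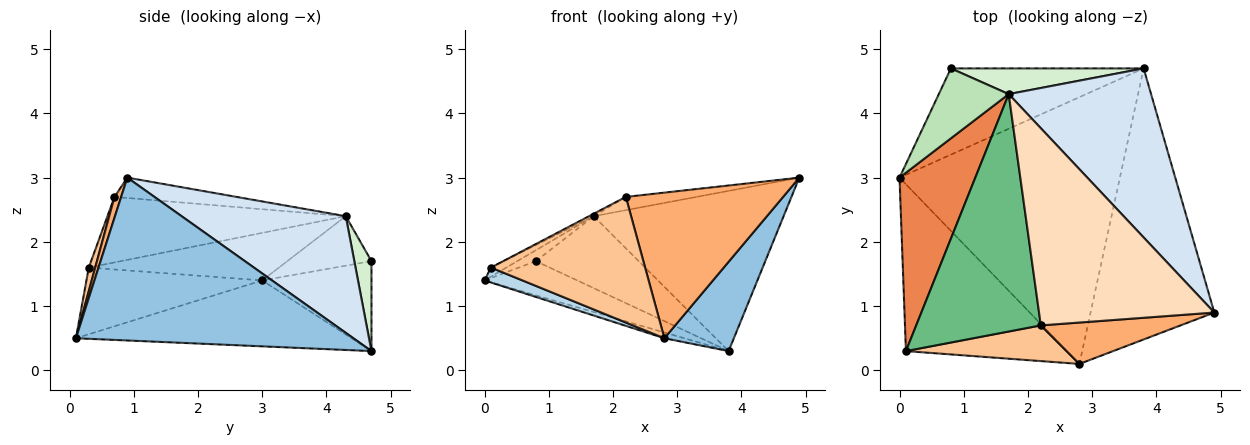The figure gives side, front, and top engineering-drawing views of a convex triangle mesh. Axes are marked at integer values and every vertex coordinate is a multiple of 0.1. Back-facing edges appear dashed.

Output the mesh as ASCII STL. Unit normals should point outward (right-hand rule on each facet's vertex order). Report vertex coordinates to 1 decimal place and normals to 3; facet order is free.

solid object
 facet normal -0.287 0.021 -0.958
  outer loop
   vertex 2.8 0.1 0.5
   vertex 0.0 3.0 1.4
   vertex 3.8 4.7 0.3
  endloop
 endfacet
 facet normal 0.781 -0.196 -0.593
  outer loop
   vertex 2.8 0.1 0.5
   vertex 3.8 4.7 0.3
   vertex 4.9 0.9 3.0
  endloop
 endfacet
 facet normal -0.381 -0.082 -0.921
  outer loop
   vertex 0.1 0.3 1.6
   vertex 0.0 3.0 1.4
   vertex 2.8 0.1 0.5
  endloop
 endfacet
 facet normal 0.511 0.591 0.624
  outer loop
   vertex 1.7 4.3 2.4
   vertex 4.9 0.9 3.0
   vertex 3.8 4.7 0.3
  endloop
 endfacet
 facet normal -0.531 0.043 0.846
  outer loop
   vertex 1.7 4.3 2.4
   vertex 0.0 3.0 1.4
   vertex 0.1 0.3 1.6
  endloop
 endfacet
 facet normal 0.041 -0.961 0.273
  outer loop
   vertex 2.2 0.7 2.7
   vertex 2.8 0.1 0.5
   vertex 4.9 0.9 3.0
  endloop
 endfacet
 facet normal 0.040 -0.961 0.273
  outer loop
   vertex 2.2 0.7 2.7
   vertex 0.1 0.3 1.6
   vertex 2.8 0.1 0.5
  endloop
 endfacet
 facet normal -0.115 0.067 0.991
  outer loop
   vertex 2.2 0.7 2.7
   vertex 4.9 0.9 3.0
   vertex 1.7 4.3 2.4
  endloop
 endfacet
 facet normal -0.465 0.009 0.885
  outer loop
   vertex 2.2 0.7 2.7
   vertex 1.7 4.3 2.4
   vertex 0.1 0.3 1.6
  endloop
 endfacet
 facet normal -0.398 0.338 -0.853
  outer loop
   vertex 0.8 4.7 1.7
   vertex 3.8 4.7 0.3
   vertex 0.0 3.0 1.4
  endloop
 endfacet
 facet normal -0.573 0.127 0.810
  outer loop
   vertex 0.8 4.7 1.7
   vertex 0.0 3.0 1.4
   vertex 1.7 4.3 2.4
  endloop
 endfacet
 facet normal 0.155 0.930 0.332
  outer loop
   vertex 0.8 4.7 1.7
   vertex 1.7 4.3 2.4
   vertex 3.8 4.7 0.3
  endloop
 endfacet
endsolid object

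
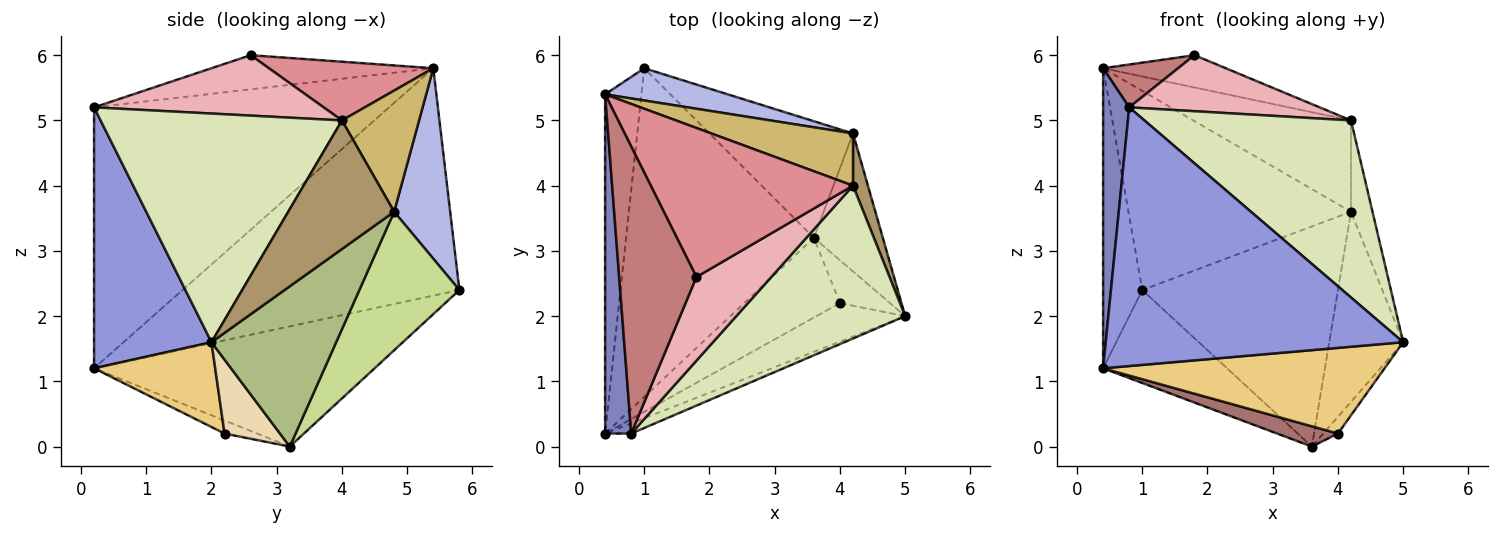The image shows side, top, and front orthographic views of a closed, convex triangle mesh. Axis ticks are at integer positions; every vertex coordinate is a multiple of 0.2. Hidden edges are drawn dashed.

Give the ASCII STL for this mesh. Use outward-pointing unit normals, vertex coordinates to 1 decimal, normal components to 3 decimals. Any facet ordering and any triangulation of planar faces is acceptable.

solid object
 facet normal -0.978 0.138 -0.156
  outer loop
   vertex 1.0 5.8 2.4
   vertex 0.4 0.2 1.2
   vertex 0.4 5.4 5.8
  endloop
 endfacet
 facet normal -0.991 -0.088 0.099
  outer loop
   vertex 0.8 0.2 5.2
   vertex 0.4 5.4 5.8
   vertex 0.4 0.2 1.2
  endloop
 endfacet
 facet normal 0.367 -0.930 -0.037
  outer loop
   vertex 0.8 0.2 5.2
   vertex 0.4 0.2 1.2
   vertex 5.0 2.0 1.6
  endloop
 endfacet
 facet normal 0.241 0.958 0.155
  outer loop
   vertex 4.2 4.8 3.6
   vertex 1.0 5.8 2.4
   vertex 0.4 5.4 5.8
  endloop
 endfacet
 facet normal -0.524 0.232 -0.819
  outer loop
   vertex 3.6 3.2 0.0
   vertex 0.4 0.2 1.2
   vertex 1.0 5.8 2.4
  endloop
 endfacet
 facet normal 0.807 0.478 -0.347
  outer loop
   vertex 3.6 3.2 0.0
   vertex 4.2 4.8 3.6
   vertex 5.0 2.0 1.6
  endloop
 endfacet
 facet normal 0.412 0.805 -0.427
  outer loop
   vertex 3.6 3.2 0.0
   vertex 1.0 5.8 2.4
   vertex 4.2 4.8 3.6
  endloop
 endfacet
 facet normal 0.663 -0.567 0.489
  outer loop
   vertex 4.2 4.0 5.0
   vertex 0.8 0.2 5.2
   vertex 5.0 2.0 1.6
  endloop
 endfacet
 facet normal 0.974 0.198 0.113
  outer loop
   vertex 4.2 4.0 5.0
   vertex 5.0 2.0 1.6
   vertex 4.2 4.8 3.6
  endloop
 endfacet
 facet normal 0.391 0.799 0.457
  outer loop
   vertex 4.2 4.0 5.0
   vertex 4.2 4.8 3.6
   vertex 0.4 5.4 5.8
  endloop
 endfacet
 facet normal 0.365 -0.849 -0.382
  outer loop
   vertex 4.0 2.2 0.2
   vertex 5.0 2.0 1.6
   vertex 0.4 0.2 1.2
  endloop
 endfacet
 facet normal 0.809 0.214 -0.547
  outer loop
   vertex 4.0 2.2 0.2
   vertex 3.6 3.2 0.0
   vertex 5.0 2.0 1.6
  endloop
 endfacet
 facet normal -0.131 -0.245 -0.961
  outer loop
   vertex 4.0 2.2 0.2
   vertex 0.4 0.2 1.2
   vertex 3.6 3.2 0.0
  endloop
 endfacet
 facet normal -0.400 -0.135 0.906
  outer loop
   vertex 1.8 2.6 6.0
   vertex 0.4 5.4 5.8
   vertex 0.8 0.2 5.2
  endloop
 endfacet
 facet normal 0.273 0.204 0.940
  outer loop
   vertex 1.8 2.6 6.0
   vertex 4.2 4.0 5.0
   vertex 0.4 5.4 5.8
  endloop
 endfacet
 facet normal 0.557 -0.462 0.690
  outer loop
   vertex 1.8 2.6 6.0
   vertex 0.8 0.2 5.2
   vertex 4.2 4.0 5.0
  endloop
 endfacet
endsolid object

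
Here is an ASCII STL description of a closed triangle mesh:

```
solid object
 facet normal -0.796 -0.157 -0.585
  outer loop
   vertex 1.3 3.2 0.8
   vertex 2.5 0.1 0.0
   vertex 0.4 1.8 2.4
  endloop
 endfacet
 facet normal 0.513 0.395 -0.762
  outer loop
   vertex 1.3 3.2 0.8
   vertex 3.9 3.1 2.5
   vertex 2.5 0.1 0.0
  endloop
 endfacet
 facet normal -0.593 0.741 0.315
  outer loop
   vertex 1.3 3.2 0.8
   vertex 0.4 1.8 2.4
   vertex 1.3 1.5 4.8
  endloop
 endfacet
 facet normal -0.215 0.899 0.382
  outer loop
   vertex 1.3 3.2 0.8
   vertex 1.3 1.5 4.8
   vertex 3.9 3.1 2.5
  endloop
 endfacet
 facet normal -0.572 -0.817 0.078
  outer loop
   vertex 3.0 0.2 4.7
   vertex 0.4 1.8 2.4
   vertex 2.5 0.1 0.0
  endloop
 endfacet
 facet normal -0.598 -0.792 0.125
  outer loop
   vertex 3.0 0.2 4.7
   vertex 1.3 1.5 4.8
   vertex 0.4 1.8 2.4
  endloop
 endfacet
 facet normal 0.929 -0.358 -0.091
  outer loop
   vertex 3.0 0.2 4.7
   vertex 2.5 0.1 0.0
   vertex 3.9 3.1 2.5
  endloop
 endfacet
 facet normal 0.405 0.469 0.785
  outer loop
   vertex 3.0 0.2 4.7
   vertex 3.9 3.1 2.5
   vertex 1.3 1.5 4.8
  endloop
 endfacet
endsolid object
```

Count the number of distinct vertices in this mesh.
6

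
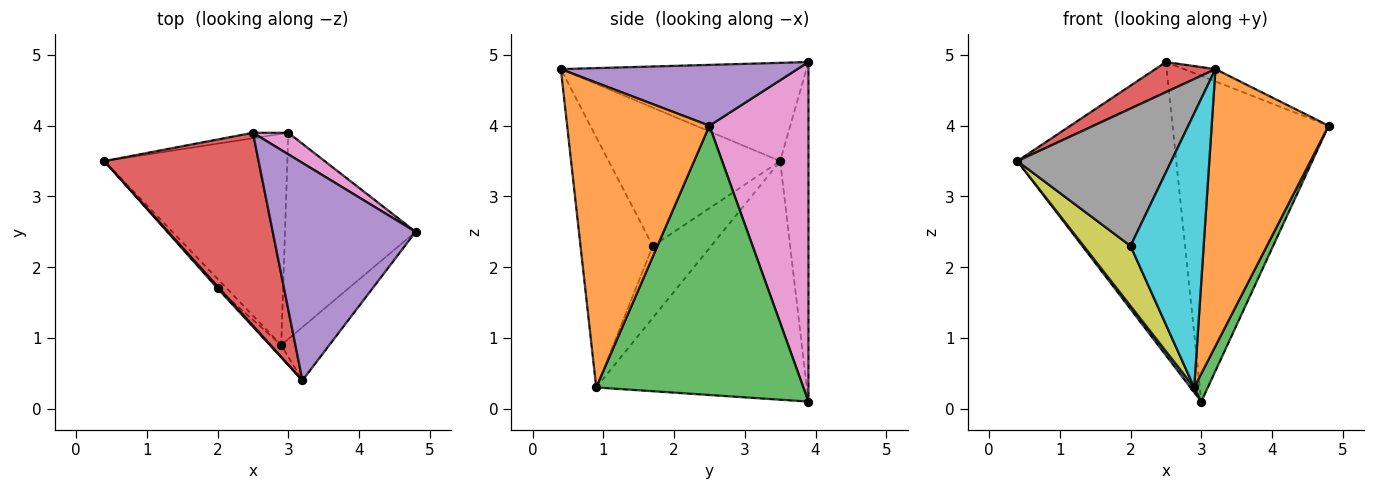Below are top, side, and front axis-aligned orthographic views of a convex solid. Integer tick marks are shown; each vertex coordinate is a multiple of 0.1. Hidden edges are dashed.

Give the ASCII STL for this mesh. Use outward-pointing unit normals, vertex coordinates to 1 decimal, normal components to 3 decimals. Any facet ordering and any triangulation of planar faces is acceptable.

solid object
 facet normal -0.793 -0.014 -0.608
  outer loop
   vertex 2.9 0.9 0.3
   vertex 0.4 3.5 3.5
   vertex 3.0 3.9 0.1
  endloop
 endfacet
 facet normal 0.767 -0.630 -0.121
  outer loop
   vertex 2.9 0.9 0.3
   vertex 4.8 2.5 4.0
   vertex 3.2 0.4 4.8
  endloop
 endfacet
 facet normal 0.898 -0.059 -0.436
  outer loop
   vertex 2.9 0.9 0.3
   vertex 3.0 3.9 0.1
   vertex 4.8 2.5 4.0
  endloop
 endfacet
 facet normal -0.533 -0.130 0.836
  outer loop
   vertex 2.5 3.9 4.9
   vertex 0.4 3.5 3.5
   vertex 3.2 0.4 4.8
  endloop
 endfacet
 facet normal 0.391 0.052 0.919
  outer loop
   vertex 2.5 3.9 4.9
   vertex 3.2 0.4 4.8
   vertex 4.8 2.5 4.0
  endloop
 endfacet
 facet normal -0.175 0.984 -0.018
  outer loop
   vertex 2.5 3.9 4.9
   vertex 3.0 3.9 0.1
   vertex 0.4 3.5 3.5
  endloop
 endfacet
 facet normal 0.535 0.843 0.056
  outer loop
   vertex 2.5 3.9 4.9
   vertex 4.8 2.5 4.0
   vertex 3.0 3.9 0.1
  endloop
 endfacet
 facet normal -0.744 -0.668 0.010
  outer loop
   vertex 2.0 1.7 2.3
   vertex 3.2 0.4 4.8
   vertex 0.4 3.5 3.5
  endloop
 endfacet
 facet normal -0.776 -0.623 -0.100
  outer loop
   vertex 2.0 1.7 2.3
   vertex 0.4 3.5 3.5
   vertex 2.9 0.9 0.3
  endloop
 endfacet
 facet normal -0.703 -0.711 -0.032
  outer loop
   vertex 2.0 1.7 2.3
   vertex 2.9 0.9 0.3
   vertex 3.2 0.4 4.8
  endloop
 endfacet
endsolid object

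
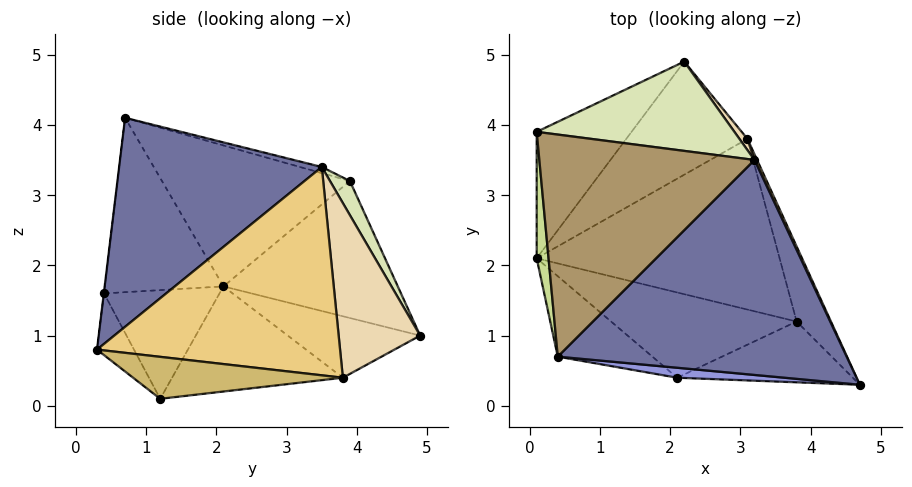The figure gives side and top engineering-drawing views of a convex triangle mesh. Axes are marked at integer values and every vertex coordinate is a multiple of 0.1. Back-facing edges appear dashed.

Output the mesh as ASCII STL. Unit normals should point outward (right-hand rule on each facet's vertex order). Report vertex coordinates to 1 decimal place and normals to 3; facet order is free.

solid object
 facet normal 0.547 -0.358 0.756
  outer loop
   vertex 3.2 3.5 3.4
   vertex 0.4 0.7 4.1
   vertex 4.7 0.3 0.8
  endloop
 endfacet
 facet normal -0.620 -0.709 -0.336
  outer loop
   vertex 2.1 0.4 1.6
   vertex 0.4 0.7 4.1
   vertex 0.1 2.1 1.7
  endloop
 endfacet
 facet normal -0.002 -0.993 0.118
  outer loop
   vertex 2.1 0.4 1.6
   vertex 4.7 0.3 0.8
   vertex 0.4 0.7 4.1
  endloop
 endfacet
 facet normal -0.444 -0.478 -0.758
  outer loop
   vertex 2.1 0.4 1.6
   vertex 0.1 2.1 1.7
   vertex 3.8 1.2 0.1
  endloop
 endfacet
 facet normal -0.227 -0.729 -0.646
  outer loop
   vertex 2.1 0.4 1.6
   vertex 3.8 1.2 0.1
   vertex 4.7 0.3 0.8
  endloop
 endfacet
 facet normal -0.743 0.429 -0.514
  outer loop
   vertex 0.1 3.9 3.2
   vertex 2.2 4.9 1.0
   vertex 0.1 2.1 1.7
  endloop
 endfacet
 facet normal -0.994 -0.070 0.084
  outer loop
   vertex 0.1 3.9 3.2
   vertex 0.1 2.1 1.7
   vertex 0.4 0.7 4.1
  endloop
 endfacet
 facet normal 0.082 0.875 0.476
  outer loop
   vertex 0.1 3.9 3.2
   vertex 3.2 3.5 3.4
   vertex 2.2 4.9 1.0
  endloop
 endfacet
 facet normal -0.028 0.268 0.963
  outer loop
   vertex 0.1 3.9 3.2
   vertex 0.4 0.7 4.1
   vertex 3.2 3.5 3.4
  endloop
 endfacet
 facet normal 0.745 0.271 -0.610
  outer loop
   vertex 3.1 3.8 0.4
   vertex 4.7 0.3 0.8
   vertex 3.8 1.2 0.1
  endloop
 endfacet
 facet normal 0.909 0.417 0.011
  outer loop
   vertex 3.1 3.8 0.4
   vertex 3.2 3.5 3.4
   vertex 4.7 0.3 0.8
  endloop
 endfacet
 facet normal 0.783 0.621 0.036
  outer loop
   vertex 3.1 3.8 0.4
   vertex 2.2 4.9 1.0
   vertex 3.2 3.5 3.4
  endloop
 endfacet
 facet normal -0.449 0.116 -0.886
  outer loop
   vertex 3.1 3.8 0.4
   vertex 0.1 2.1 1.7
   vertex 2.2 4.9 1.0
  endloop
 endfacet
 facet normal -0.397 -0.001 -0.918
  outer loop
   vertex 3.1 3.8 0.4
   vertex 3.8 1.2 0.1
   vertex 0.1 2.1 1.7
  endloop
 endfacet
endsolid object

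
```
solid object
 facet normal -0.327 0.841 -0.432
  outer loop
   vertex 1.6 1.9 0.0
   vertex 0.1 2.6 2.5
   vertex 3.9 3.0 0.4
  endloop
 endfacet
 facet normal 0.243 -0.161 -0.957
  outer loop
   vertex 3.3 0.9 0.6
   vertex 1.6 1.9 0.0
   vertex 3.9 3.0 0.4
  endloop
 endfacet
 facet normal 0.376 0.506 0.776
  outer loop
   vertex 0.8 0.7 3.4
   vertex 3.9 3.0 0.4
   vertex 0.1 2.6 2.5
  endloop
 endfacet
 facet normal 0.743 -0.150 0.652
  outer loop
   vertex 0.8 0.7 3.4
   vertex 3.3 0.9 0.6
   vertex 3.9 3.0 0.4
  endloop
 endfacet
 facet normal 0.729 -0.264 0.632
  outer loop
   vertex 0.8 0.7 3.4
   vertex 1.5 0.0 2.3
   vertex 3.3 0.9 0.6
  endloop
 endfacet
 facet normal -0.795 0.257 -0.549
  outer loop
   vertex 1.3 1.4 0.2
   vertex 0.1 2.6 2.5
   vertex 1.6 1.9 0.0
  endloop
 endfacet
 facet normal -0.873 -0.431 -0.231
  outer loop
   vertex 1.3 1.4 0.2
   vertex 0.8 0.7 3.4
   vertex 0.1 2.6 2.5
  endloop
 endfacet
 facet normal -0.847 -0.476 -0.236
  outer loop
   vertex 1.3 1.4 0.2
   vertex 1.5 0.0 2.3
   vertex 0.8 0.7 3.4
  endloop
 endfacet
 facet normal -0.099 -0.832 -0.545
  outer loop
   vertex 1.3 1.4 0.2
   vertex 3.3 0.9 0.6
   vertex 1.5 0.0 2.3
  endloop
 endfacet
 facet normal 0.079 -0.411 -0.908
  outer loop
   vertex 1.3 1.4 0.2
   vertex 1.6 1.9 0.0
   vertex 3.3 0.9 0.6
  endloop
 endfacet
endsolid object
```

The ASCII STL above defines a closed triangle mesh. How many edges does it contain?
15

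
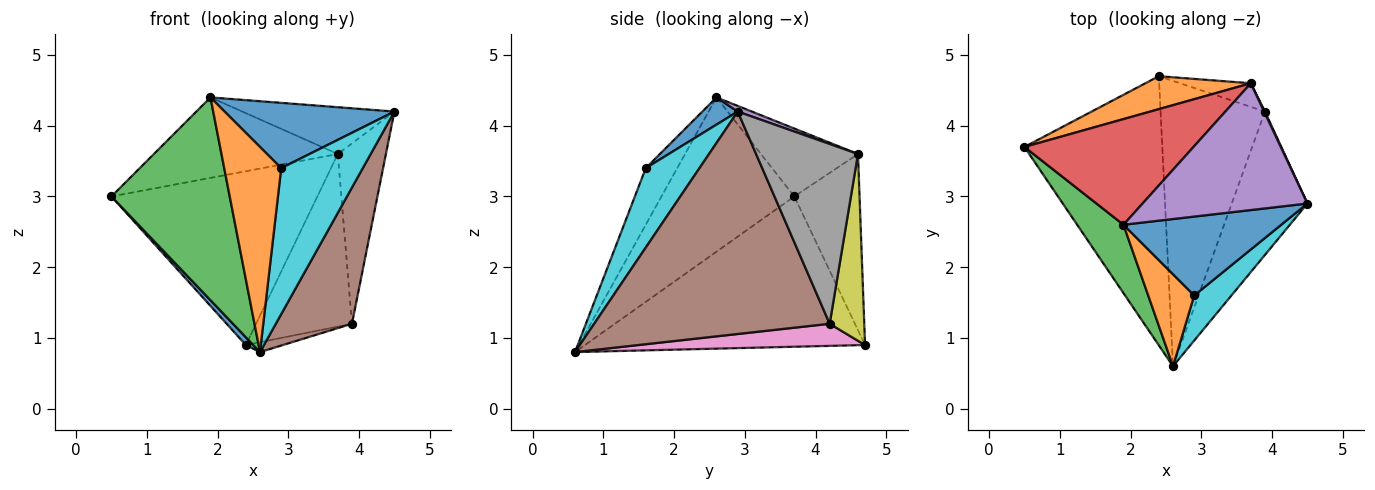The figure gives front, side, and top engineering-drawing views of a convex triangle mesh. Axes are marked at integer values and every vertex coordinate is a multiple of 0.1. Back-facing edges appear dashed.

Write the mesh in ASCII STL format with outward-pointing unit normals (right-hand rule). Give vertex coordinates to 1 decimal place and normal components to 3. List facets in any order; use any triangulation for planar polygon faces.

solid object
 facet normal -0.737 -0.019 -0.676
  outer loop
   vertex 2.4 4.7 0.9
   vertex 2.6 0.6 0.8
   vertex 0.5 3.7 3.0
  endloop
 endfacet
 facet normal -0.297 0.938 0.178
  outer loop
   vertex 3.7 4.6 3.6
   vertex 2.4 4.7 0.9
   vertex 0.5 3.7 3.0
  endloop
 endfacet
 facet normal -0.729 -0.649 0.219
  outer loop
   vertex 1.9 2.6 4.4
   vertex 0.5 3.7 3.0
   vertex 2.6 0.6 0.8
  endloop
 endfacet
 facet normal -0.304 0.577 0.758
  outer loop
   vertex 1.9 2.6 4.4
   vertex 3.7 4.6 3.6
   vertex 0.5 3.7 3.0
  endloop
 endfacet
 facet normal 0.032 0.346 0.938
  outer loop
   vertex 1.9 2.6 4.4
   vertex 4.5 2.9 4.2
   vertex 3.7 4.6 3.6
  endloop
 endfacet
 facet normal 0.905 -0.293 -0.308
  outer loop
   vertex 3.9 4.2 1.2
   vertex 4.5 2.9 4.2
   vertex 2.6 0.6 0.8
  endloop
 endfacet
 facet normal 0.207 0.034 -0.978
  outer loop
   vertex 3.9 4.2 1.2
   vertex 2.6 0.6 0.8
   vertex 2.4 4.7 0.9
  endloop
 endfacet
 facet normal 0.904 0.427 0.004
  outer loop
   vertex 3.9 4.2 1.2
   vertex 3.7 4.6 3.6
   vertex 4.5 2.9 4.2
  endloop
 endfacet
 facet normal 0.336 0.933 -0.127
  outer loop
   vertex 3.9 4.2 1.2
   vertex 2.4 4.7 0.9
   vertex 3.7 4.6 3.6
  endloop
 endfacet
 facet normal 0.532 -0.809 0.250
  outer loop
   vertex 2.9 1.6 3.4
   vertex 2.6 0.6 0.8
   vertex 4.5 2.9 4.2
  endloop
 endfacet
 facet normal 0.132 -0.632 0.764
  outer loop
   vertex 2.9 1.6 3.4
   vertex 4.5 2.9 4.2
   vertex 1.9 2.6 4.4
  endloop
 endfacet
 facet normal -0.450 -0.815 0.365
  outer loop
   vertex 2.9 1.6 3.4
   vertex 1.9 2.6 4.4
   vertex 2.6 0.6 0.8
  endloop
 endfacet
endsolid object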